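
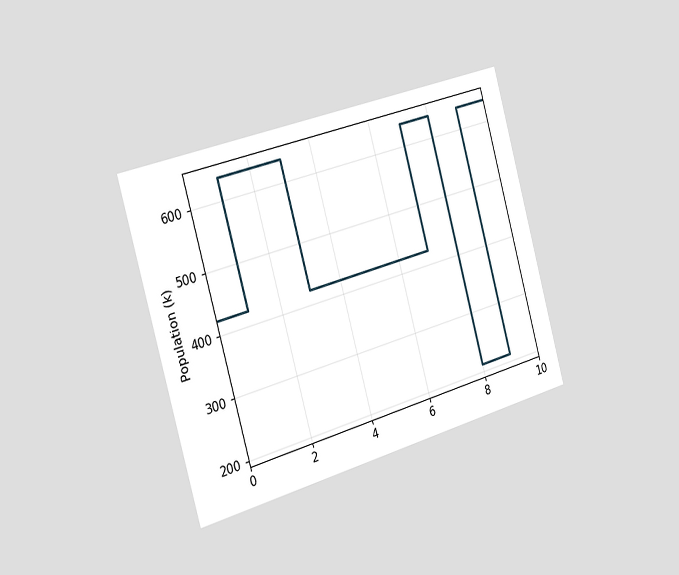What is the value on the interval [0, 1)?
The chart is tilted about 16° counter-clockwise and viewed slightly from the left. On [0, 1) the step sits at 424k.

424k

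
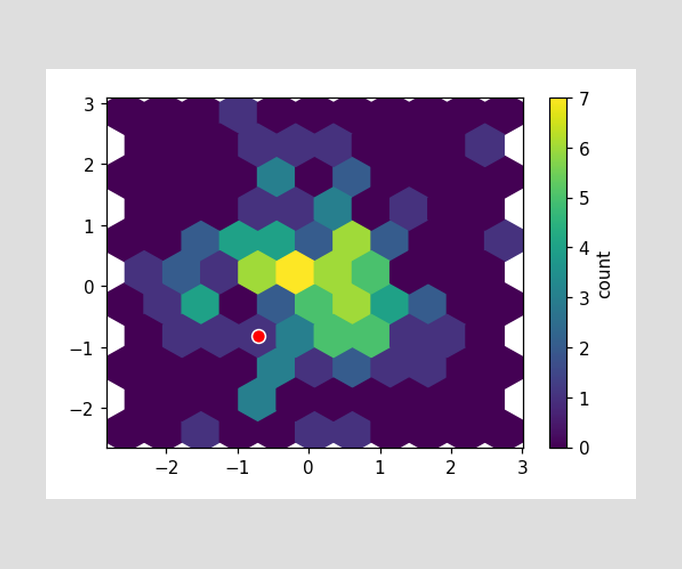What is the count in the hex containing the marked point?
The marked hex reads 1 on the colorbar.

1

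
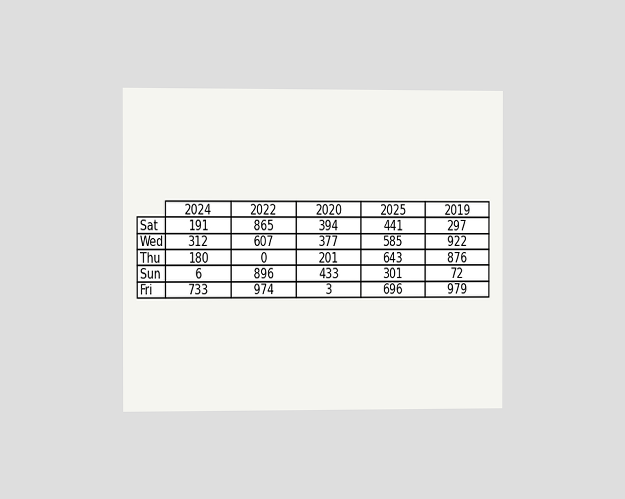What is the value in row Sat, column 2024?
191

The chart is viewed slightly from the left. The (Sat, 2024) cell reads 191.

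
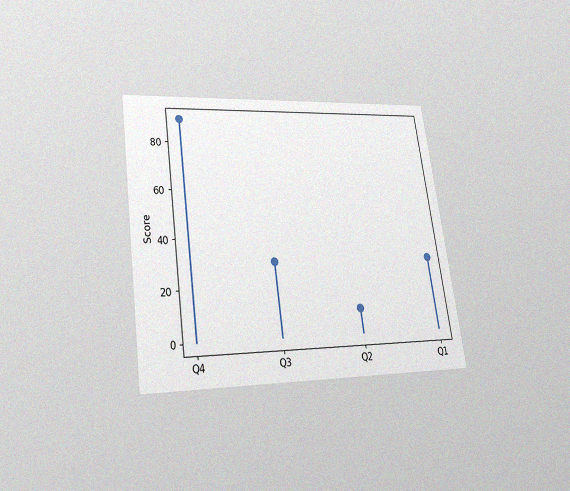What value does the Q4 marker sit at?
The chart is tilted about 8° counter-clockwise and viewed slightly from below, with some photo noise. The Q4 marker sits at 90.

90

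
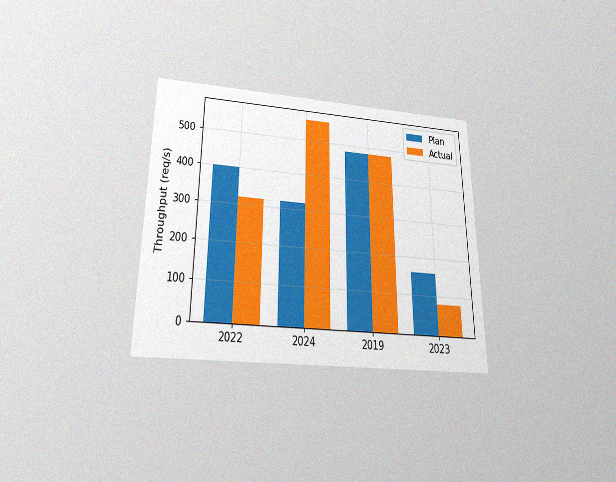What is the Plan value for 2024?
The chart is viewed slightly from below, with some photo noise. The Plan bar at 2024 reaches 320req/s on the y-axis.

320req/s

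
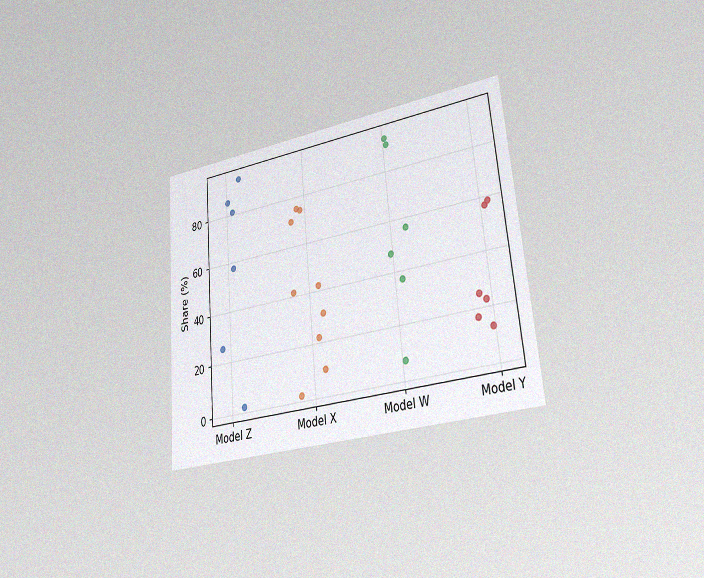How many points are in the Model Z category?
The chart is tilted about 5° counter-clockwise and viewed slightly from the right, with some photo noise. Counting the markers in the Model Z column gives 6.

6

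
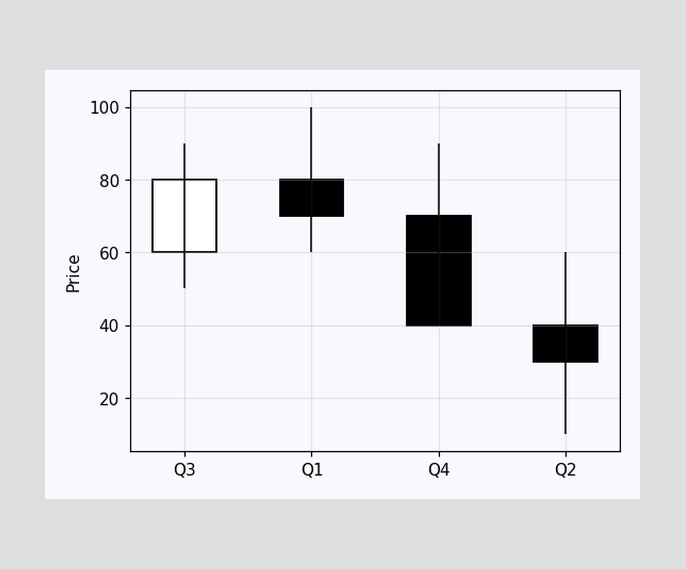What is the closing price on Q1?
70

The Q1 candle closes at 70.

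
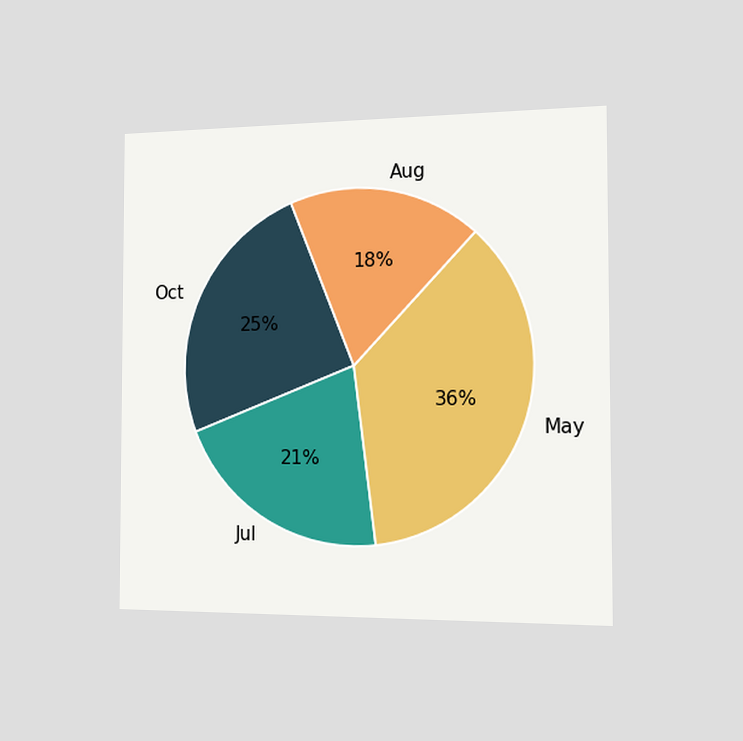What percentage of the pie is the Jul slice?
The chart is viewed slightly from the right. The Jul slice takes up 21% of the pie.

21%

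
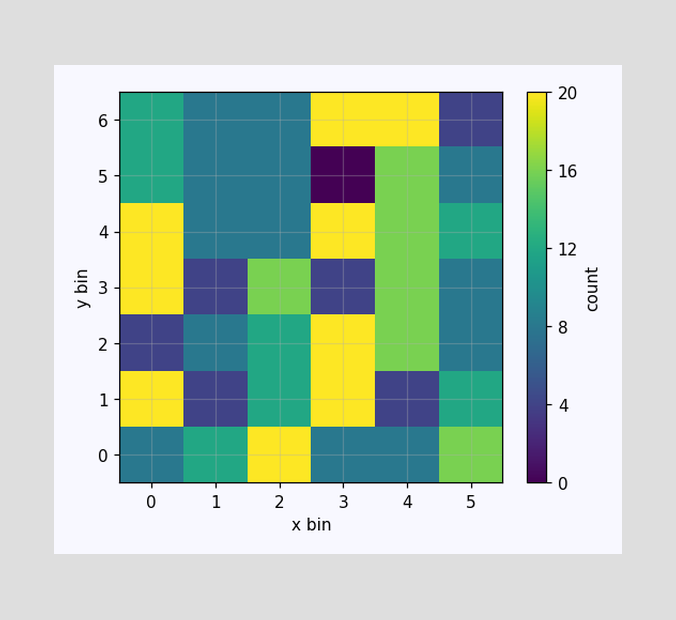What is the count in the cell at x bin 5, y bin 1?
12

Matching the cell (5, 1) against the colorbar gives 12.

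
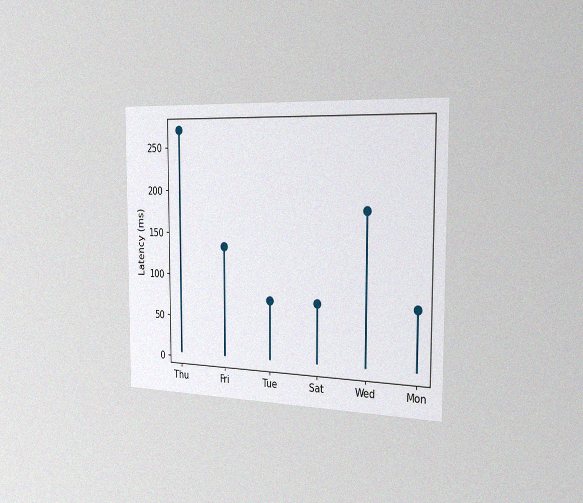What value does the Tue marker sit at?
75ms

The chart is viewed slightly from the right, with some photo noise. The Tue marker sits at 75ms.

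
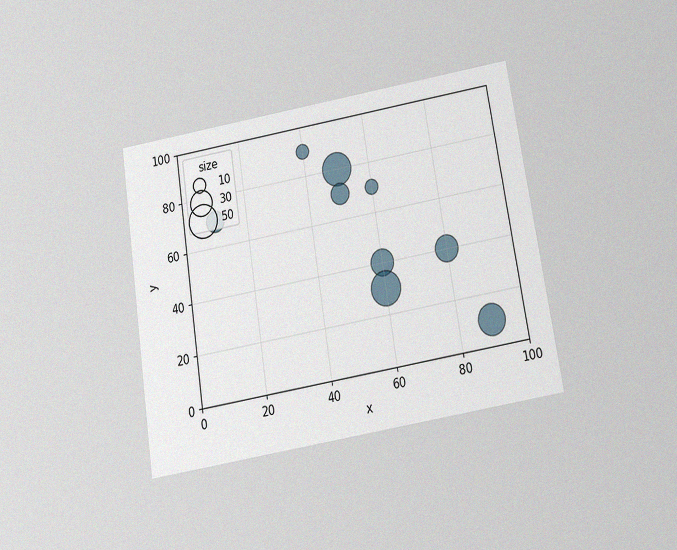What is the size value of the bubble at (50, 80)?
The chart is tilted about 9° counter-clockwise and viewed slightly from below, with some photo noise. Matching the bubble at (50, 80) against the size legend gives 50.

50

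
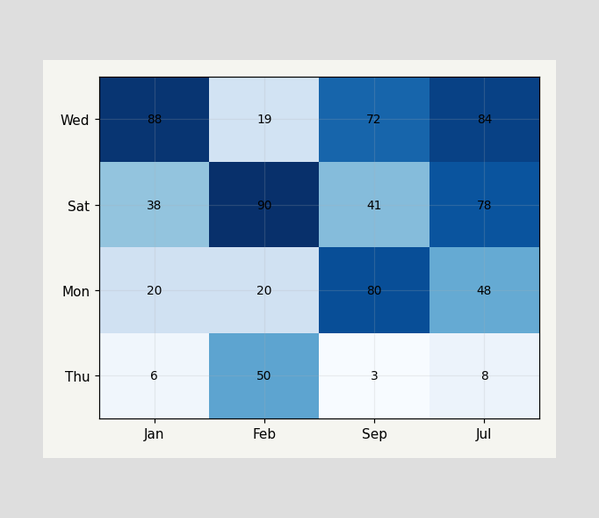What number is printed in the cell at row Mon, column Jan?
20

The (Mon, Jan) cell reads 20.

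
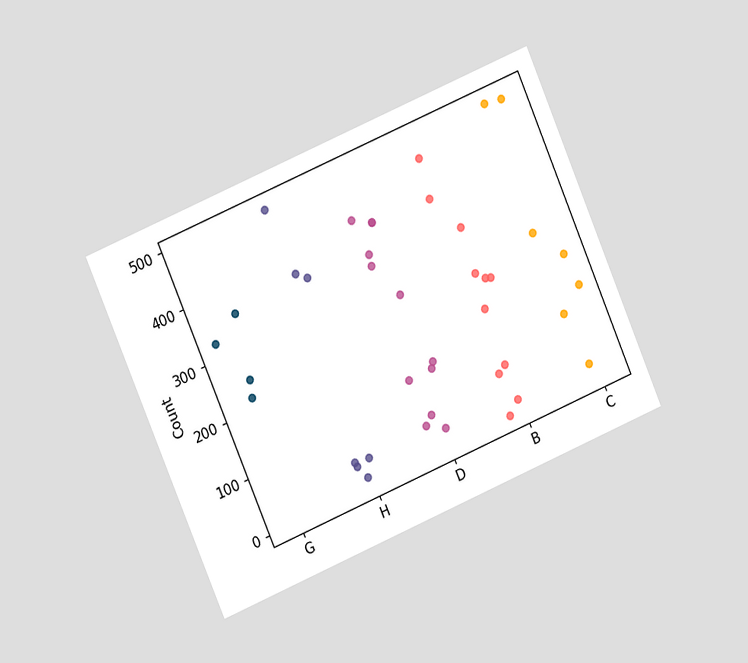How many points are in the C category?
The chart is tilted about 23° counter-clockwise and viewed at a slight angle. Counting the markers in the C column gives 7.

7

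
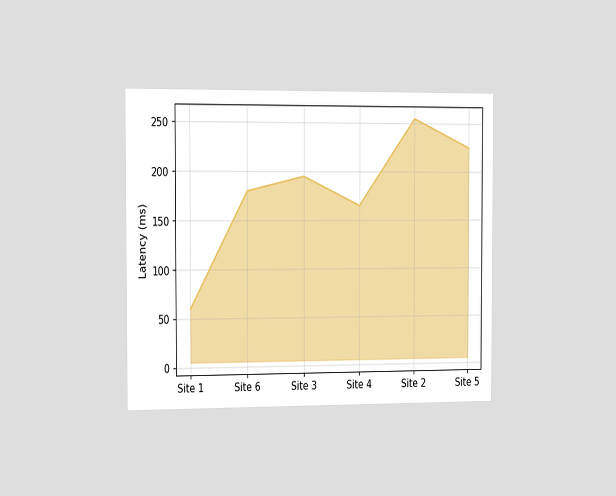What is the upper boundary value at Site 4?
165ms

The chart is viewed slightly from the left. At Site 4 the upper boundary is at 165ms.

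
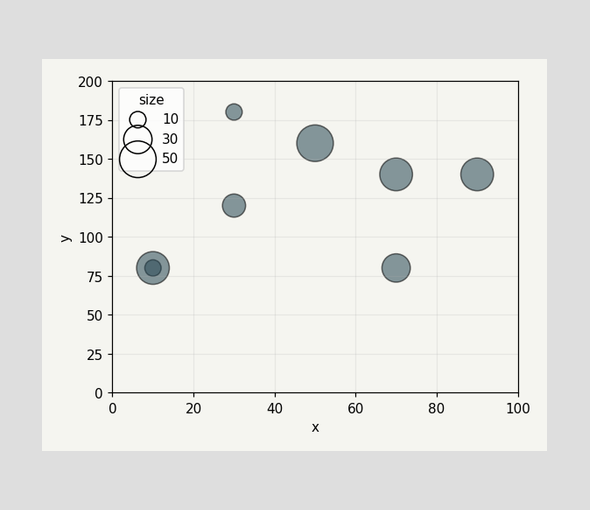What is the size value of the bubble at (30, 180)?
Matching the bubble at (30, 180) against the size legend gives 10.

10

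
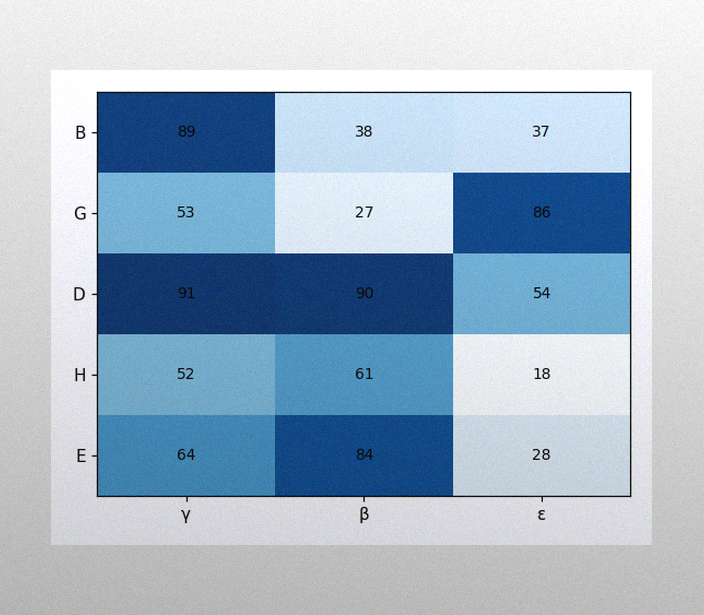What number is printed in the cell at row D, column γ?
91

The image has some photo noise and uneven lighting. The (D, γ) cell reads 91.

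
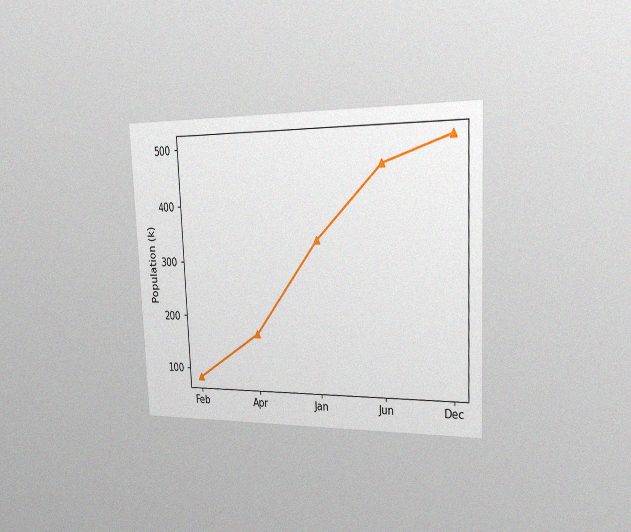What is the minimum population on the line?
84k

The chart is tilted about 3° counter-clockwise and viewed slightly from the right, with some photo noise. The lowest point is at Feb, and reading across to the y-axis gives 84k.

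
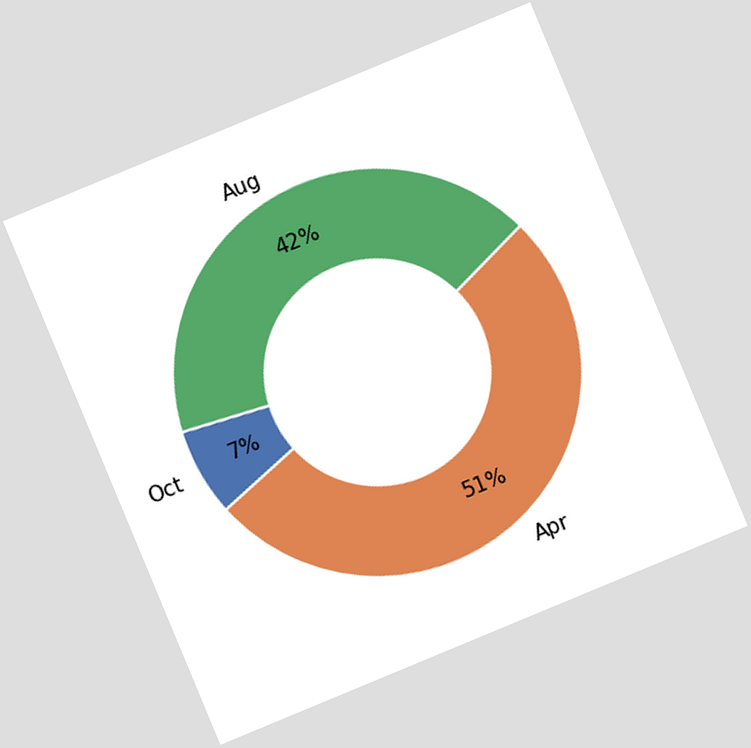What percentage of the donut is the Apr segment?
51%

The chart is tilted about 23° counter-clockwise. The Apr segment takes up 51% of the ring.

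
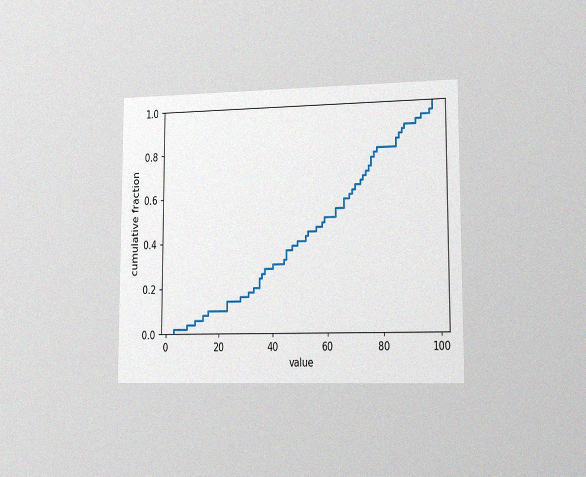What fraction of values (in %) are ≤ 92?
The chart is viewed slightly from the right, with some photo noise. At x=92 the ECDF step is at 92%.

92%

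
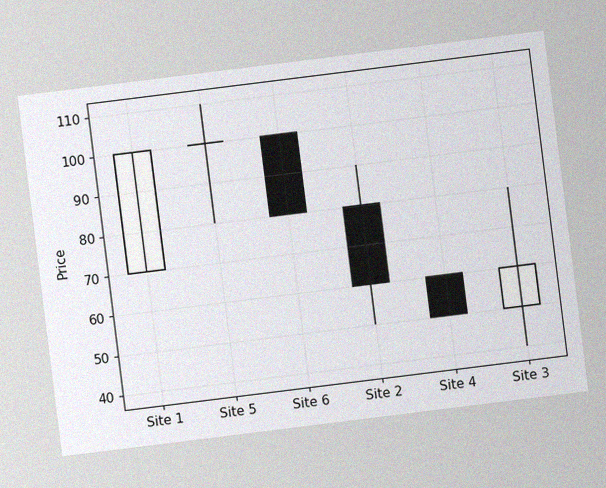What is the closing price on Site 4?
The chart is tilted about 7° counter-clockwise, with some photo noise. The Site 4 candle closes at 50.

50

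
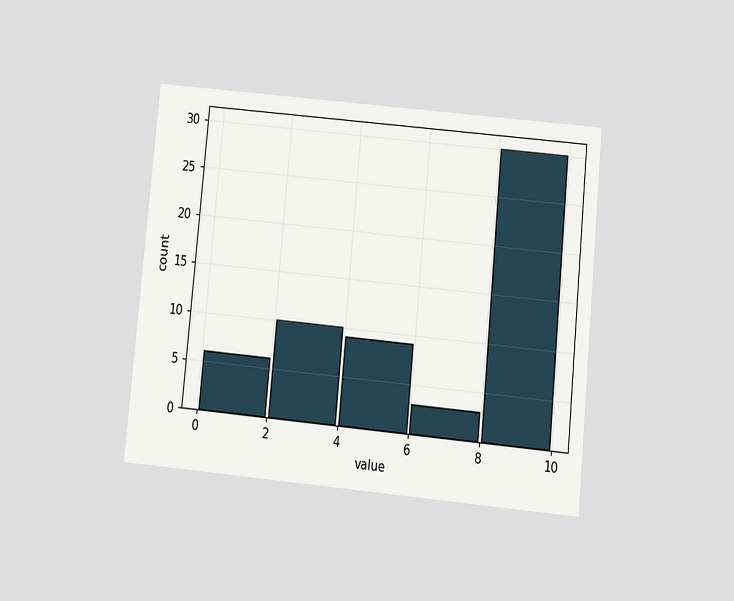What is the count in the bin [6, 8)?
3

The chart is tilted about 5° clockwise and viewed slightly from below. The [6, 8) bin has height 3.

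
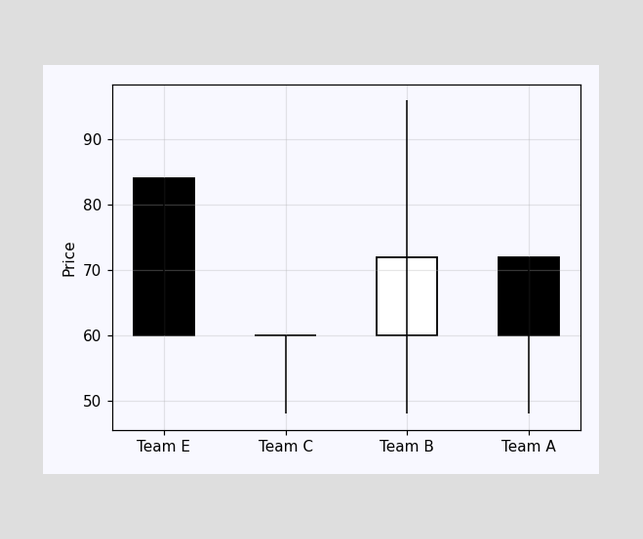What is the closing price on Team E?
60

The Team E candle closes at 60.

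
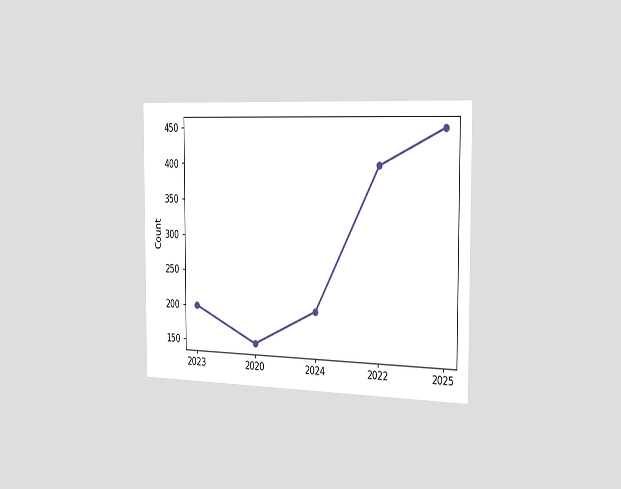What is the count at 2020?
The chart is viewed slightly from the right. At 2020, the line is at 150.

150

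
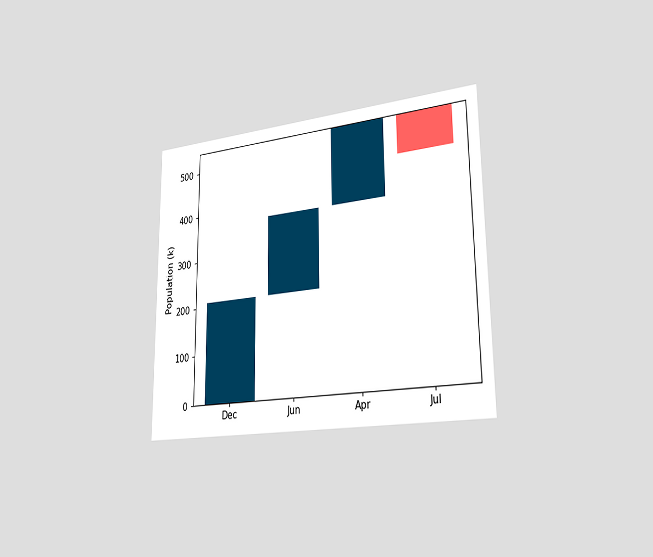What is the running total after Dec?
210k

The chart is viewed slightly from the right. After Dec the running total reaches 210k.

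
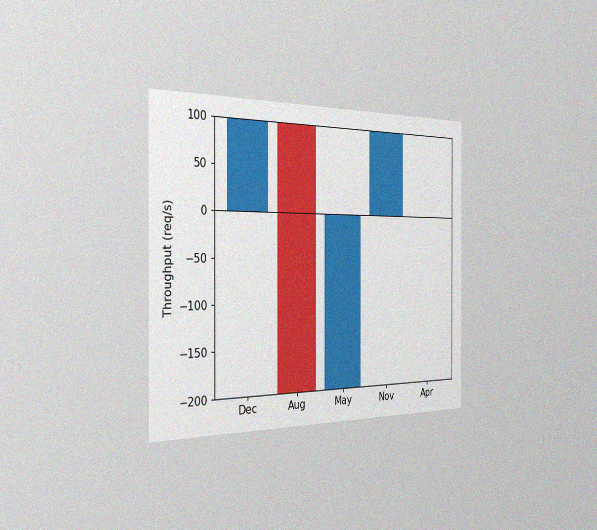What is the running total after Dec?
The chart is viewed slightly from the left, with some photo noise. After Dec the running total reaches 100req/s.

100req/s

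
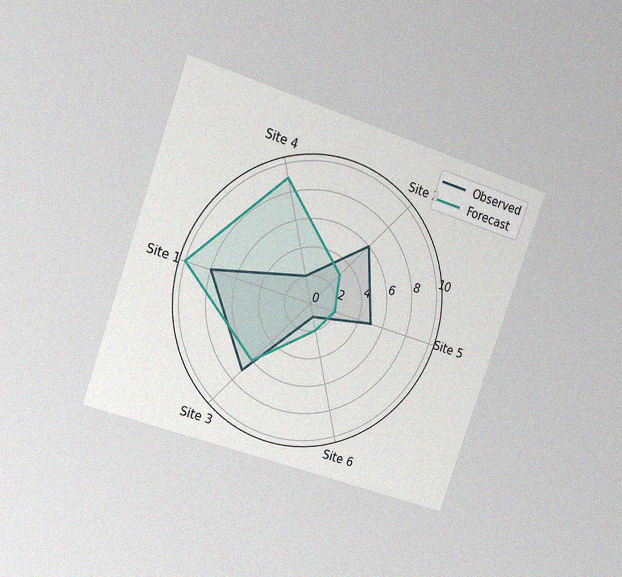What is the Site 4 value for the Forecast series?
9

The chart is tilted about 19° clockwise and viewed slightly from the left, with some photo noise. On the Site 4 axis, Forecast reaches 9.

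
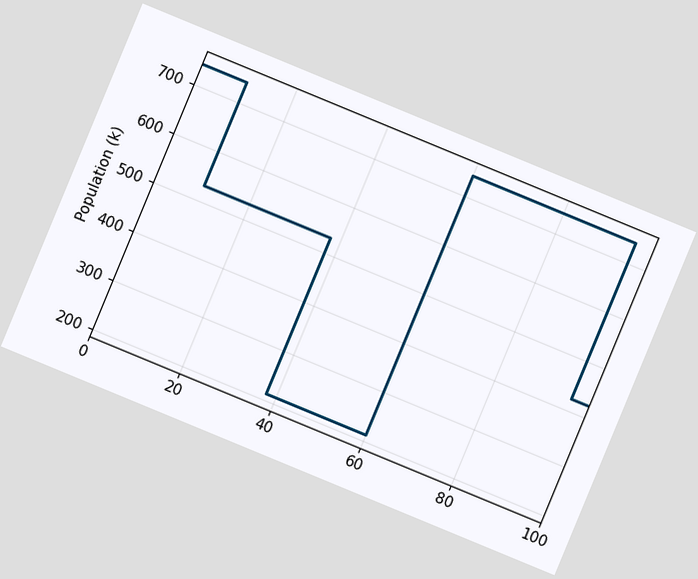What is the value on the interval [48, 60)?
212k

The chart is tilted about 22° clockwise. On [48, 60) the step sits at 212k.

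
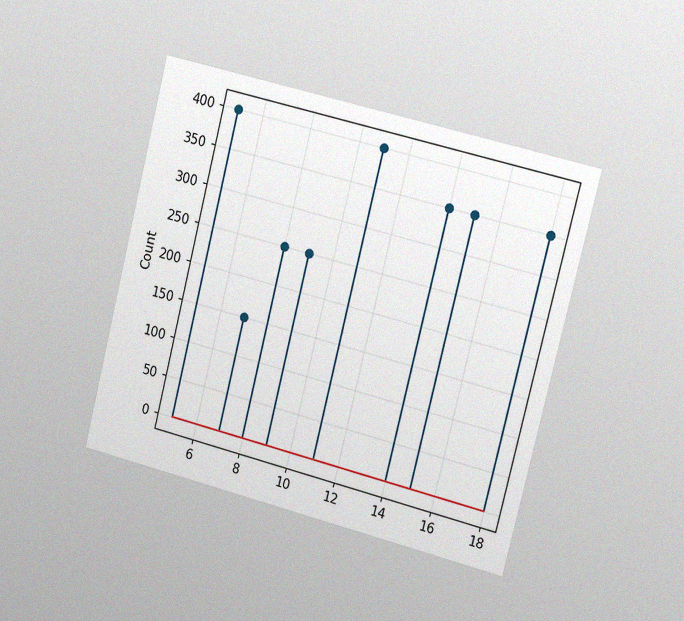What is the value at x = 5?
400

The chart is tilted about 14° clockwise and viewed slightly from the right, with some photo noise. The stem at x=5 reaches 400.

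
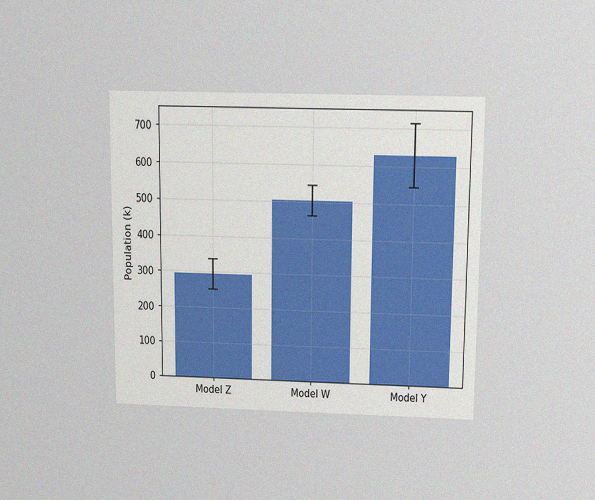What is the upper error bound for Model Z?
336k

The chart is viewed slightly from above, with some photo noise. The Model Z bar's upper whisker reaches 336k.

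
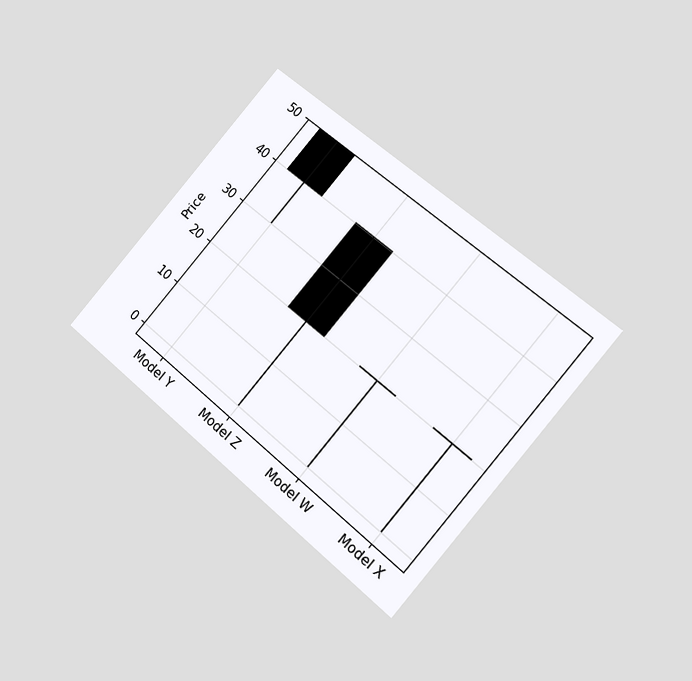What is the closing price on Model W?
20

The chart is tilted about 40° clockwise and viewed at a slight angle. The Model W candle closes at 20.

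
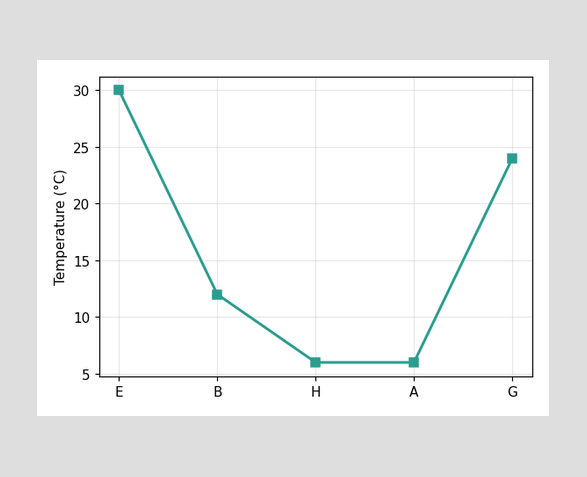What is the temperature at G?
24°C

At G, the line is at 24°C.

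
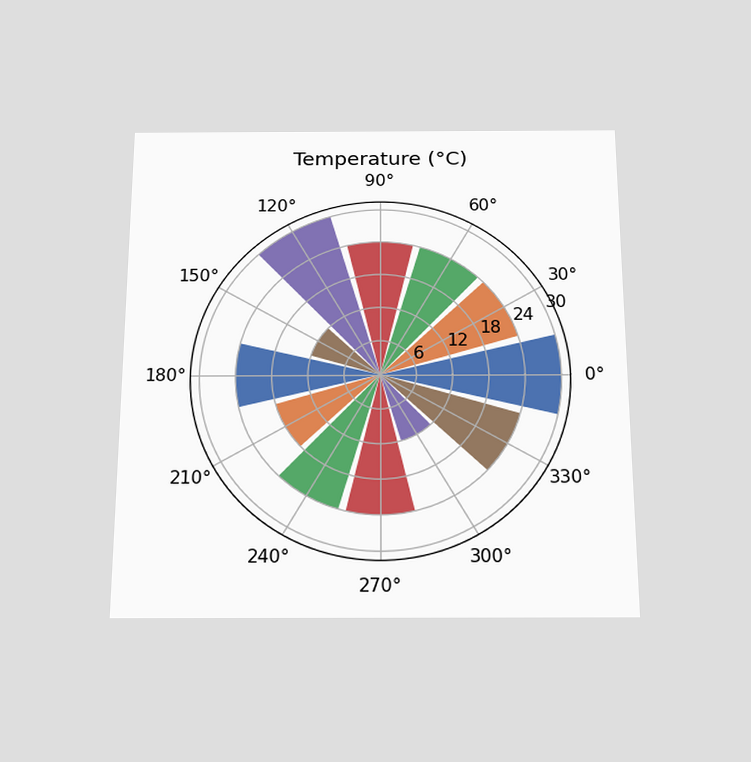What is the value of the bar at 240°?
24°C

The chart is viewed slightly from below. The bar at 240° reaches 24°C on the radial axis.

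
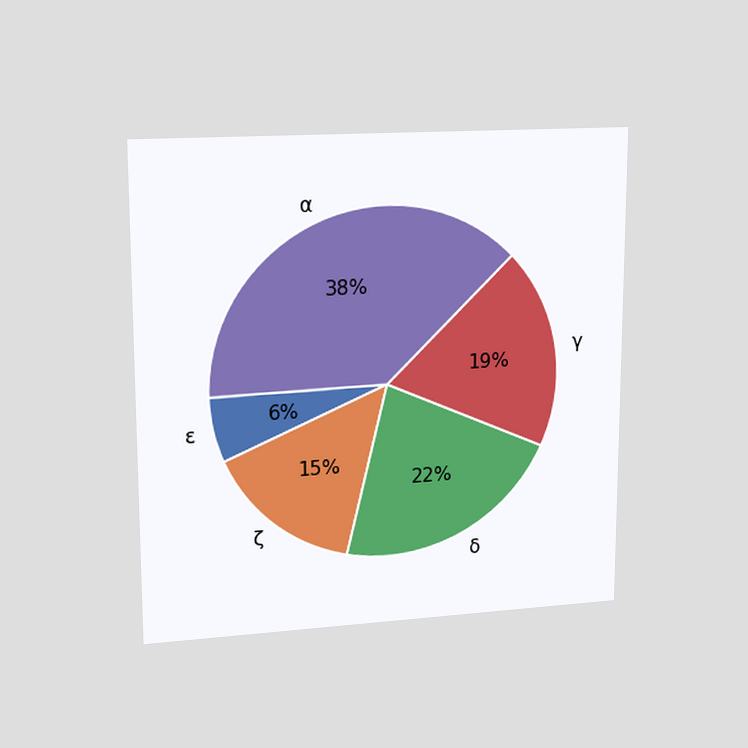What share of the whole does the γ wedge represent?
19%

The chart is viewed at a slight angle. The γ slice takes up 19% of the pie.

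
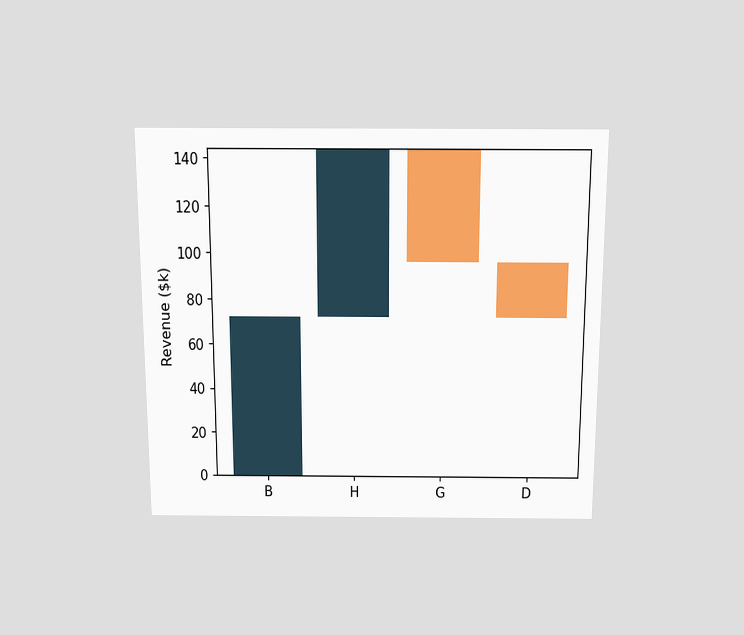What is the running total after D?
$72k

The chart is viewed slightly from above. After D the running total reaches $72k.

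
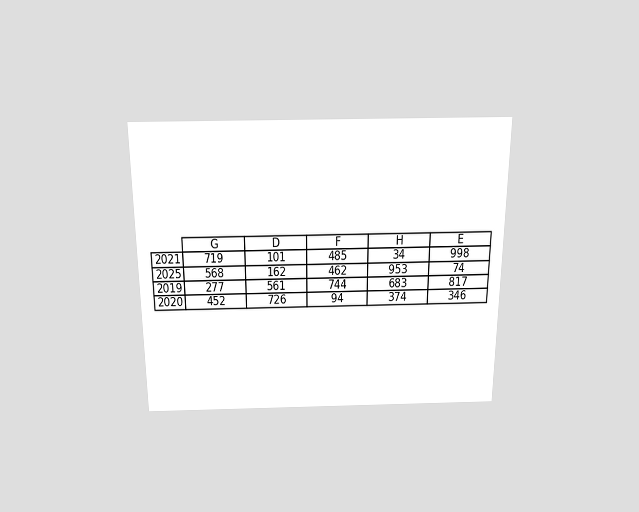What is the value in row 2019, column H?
683

The chart is viewed slightly from above. The (2019, H) cell reads 683.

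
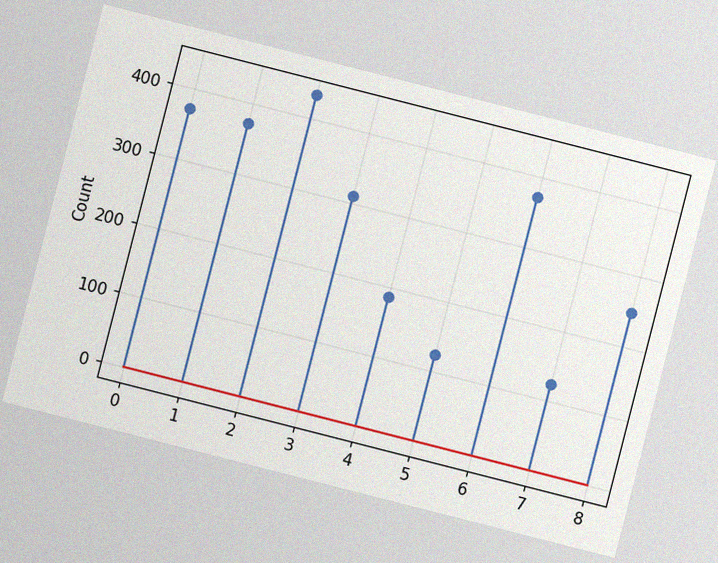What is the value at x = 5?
The chart is tilted about 14° clockwise, with some photo noise. The stem at x=5 reaches 124.

124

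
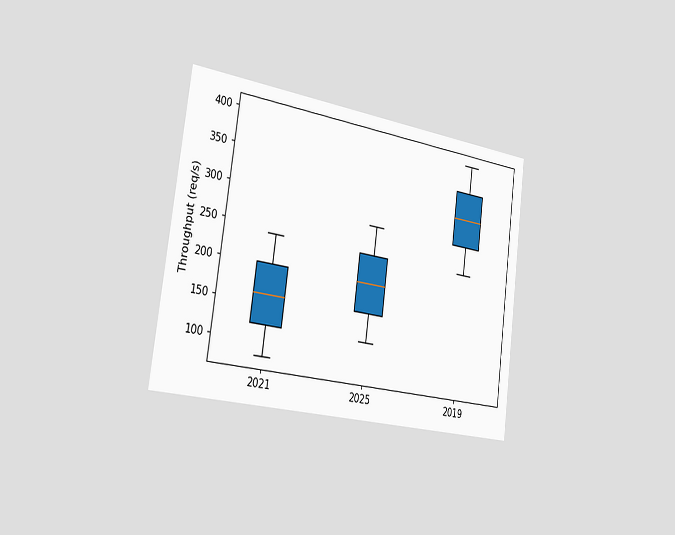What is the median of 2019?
The chart is tilted about 8° clockwise and viewed slightly from the left. The median line in the 2019 box sits at 320req/s.

320req/s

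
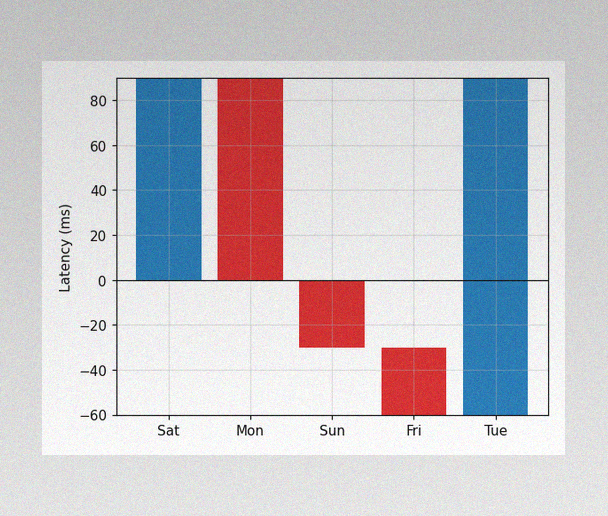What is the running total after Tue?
The image has some photo noise and uneven lighting. After Tue the running total reaches 90ms.

90ms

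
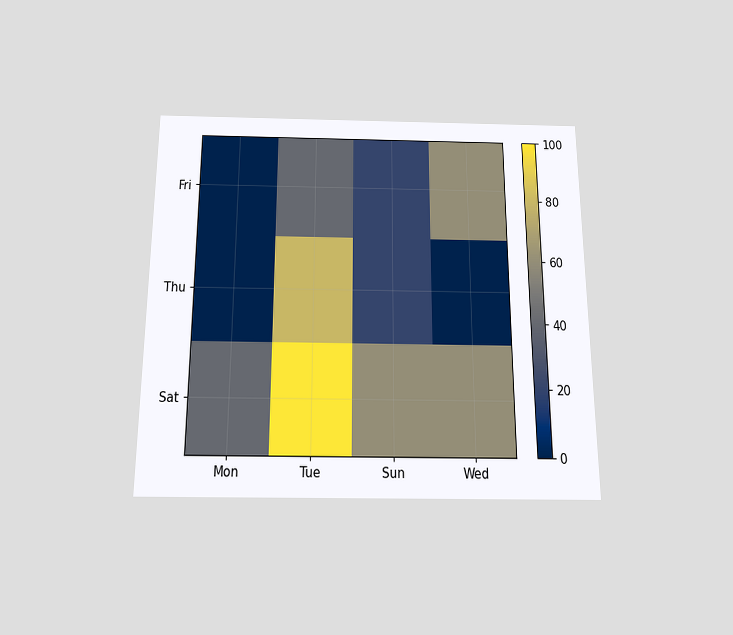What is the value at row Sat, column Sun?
60

The chart is viewed slightly from below. Matching cell (Sat, Sun) against the colorbar gives 60.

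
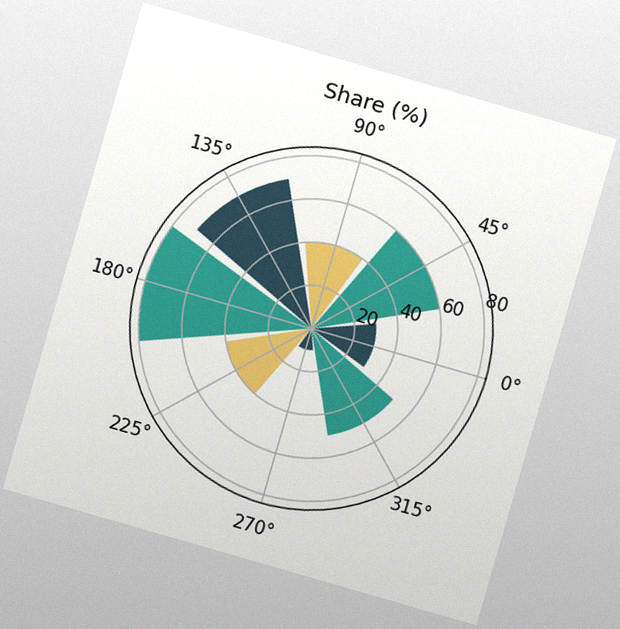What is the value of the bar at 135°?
The chart is tilted about 16° clockwise, with some photo noise. The bar at 135° reaches 70% on the radial axis.

70%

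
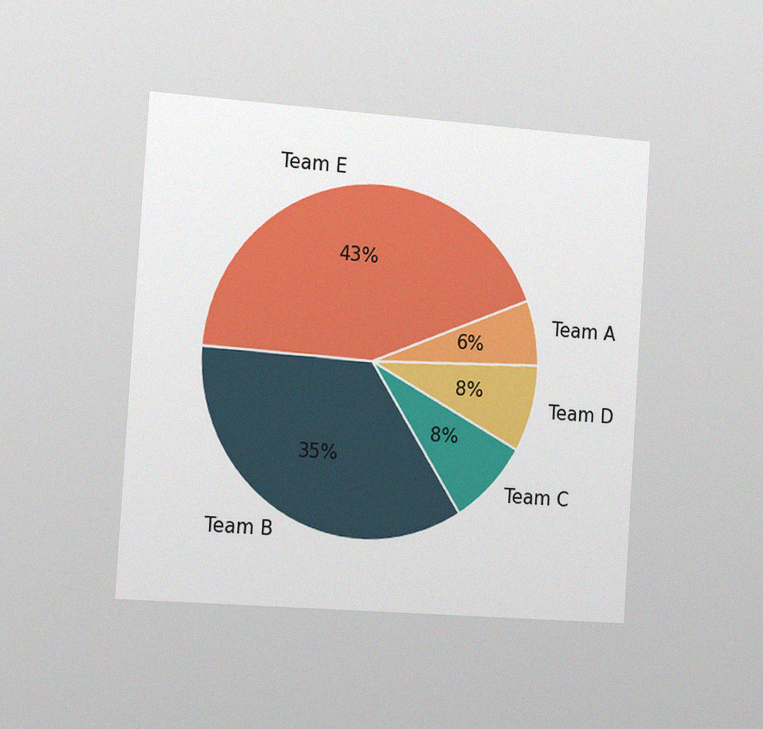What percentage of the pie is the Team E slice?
43%

The chart is tilted about 4° clockwise and viewed slightly from the left, with some photo noise. The Team E slice takes up 43% of the pie.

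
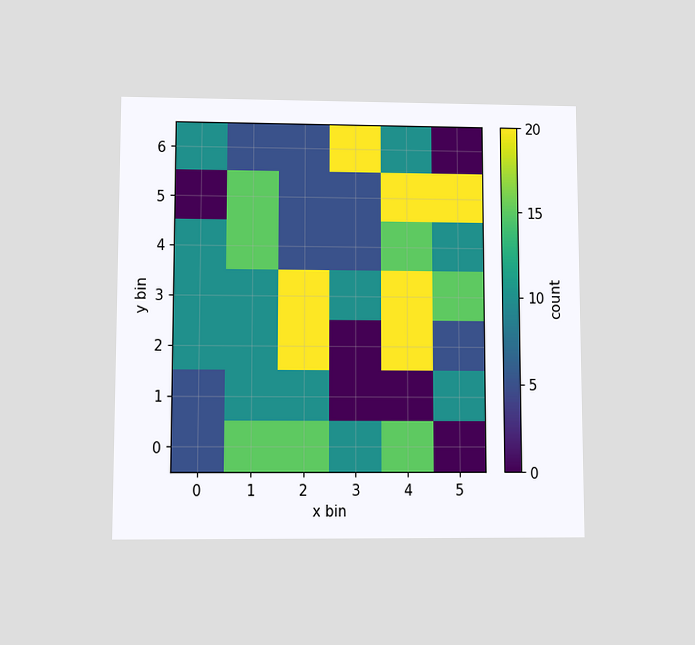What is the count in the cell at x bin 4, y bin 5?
20

The chart is viewed at a slight angle. Matching the cell (4, 5) against the colorbar gives 20.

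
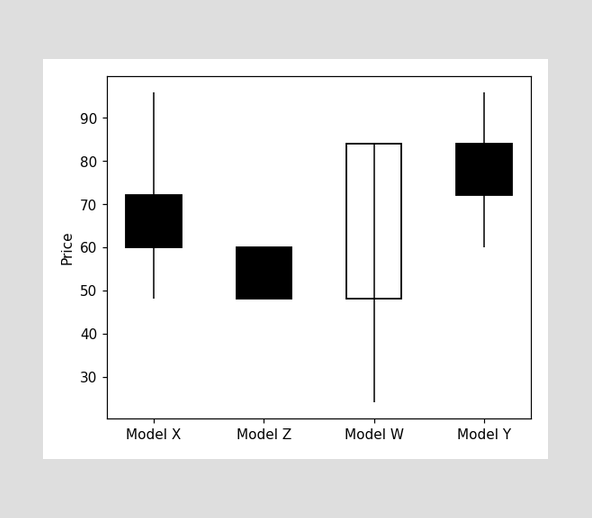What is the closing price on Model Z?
The Model Z candle closes at 48.

48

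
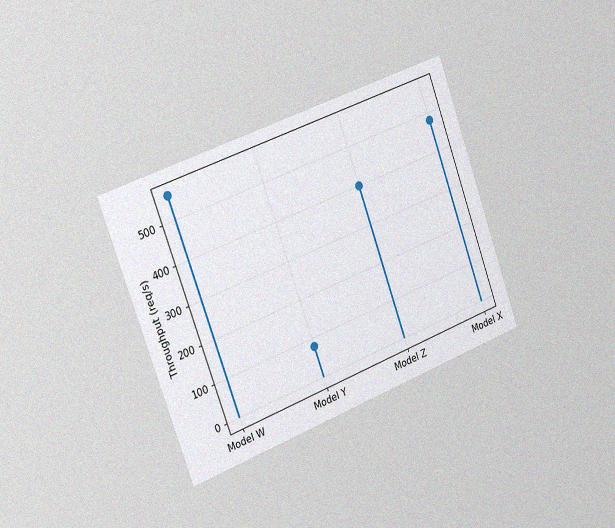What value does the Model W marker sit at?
560req/s

The chart is tilted about 20° counter-clockwise and viewed slightly from the left, with some photo noise. The Model W marker sits at 560req/s.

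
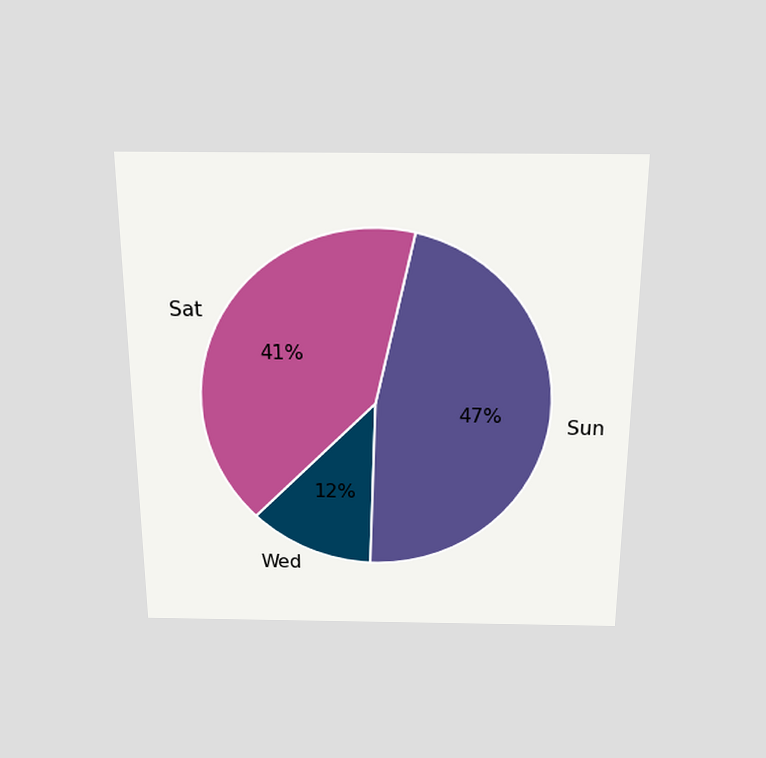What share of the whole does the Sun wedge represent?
The chart is viewed slightly from above. The Sun slice takes up 47% of the pie.

47%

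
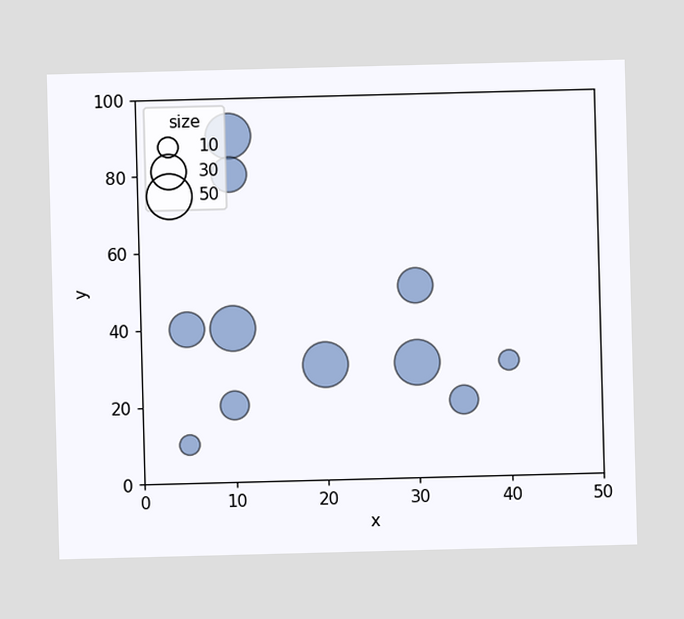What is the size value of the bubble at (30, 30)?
Matching the bubble at (30, 30) against the size legend gives 50.

50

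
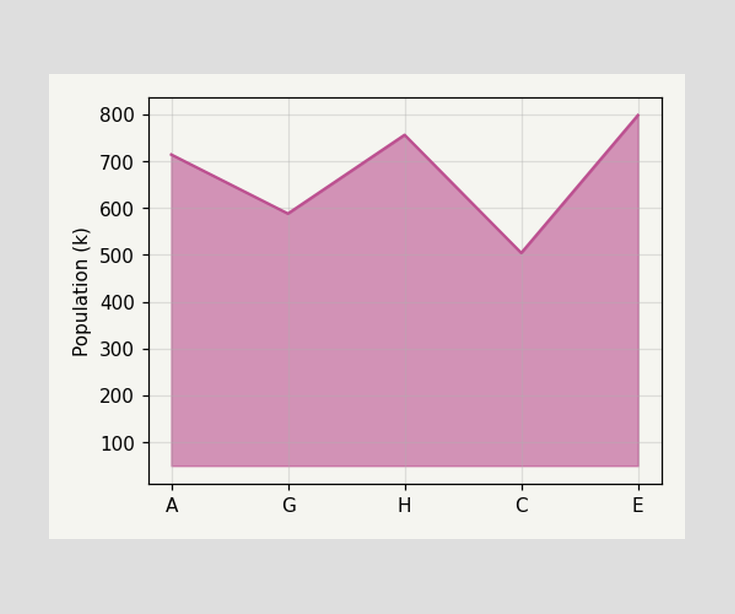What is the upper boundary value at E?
At E the upper boundary is at 798k.

798k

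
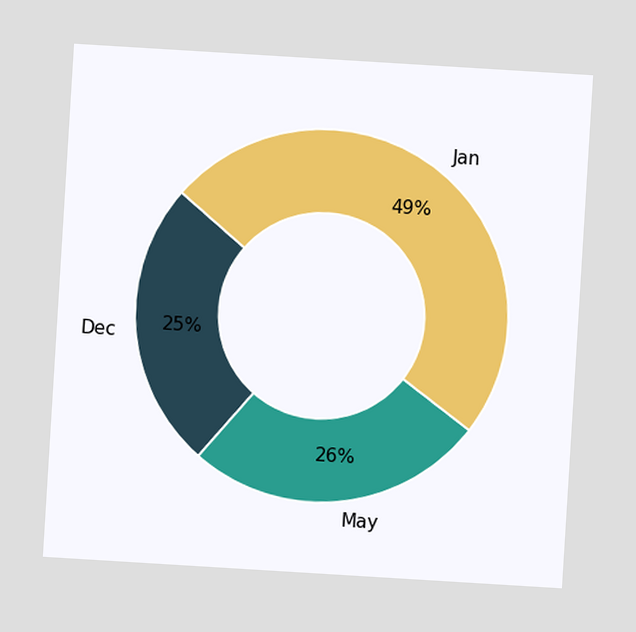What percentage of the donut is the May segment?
The chart is tilted about 3° clockwise. The May segment takes up 26% of the ring.

26%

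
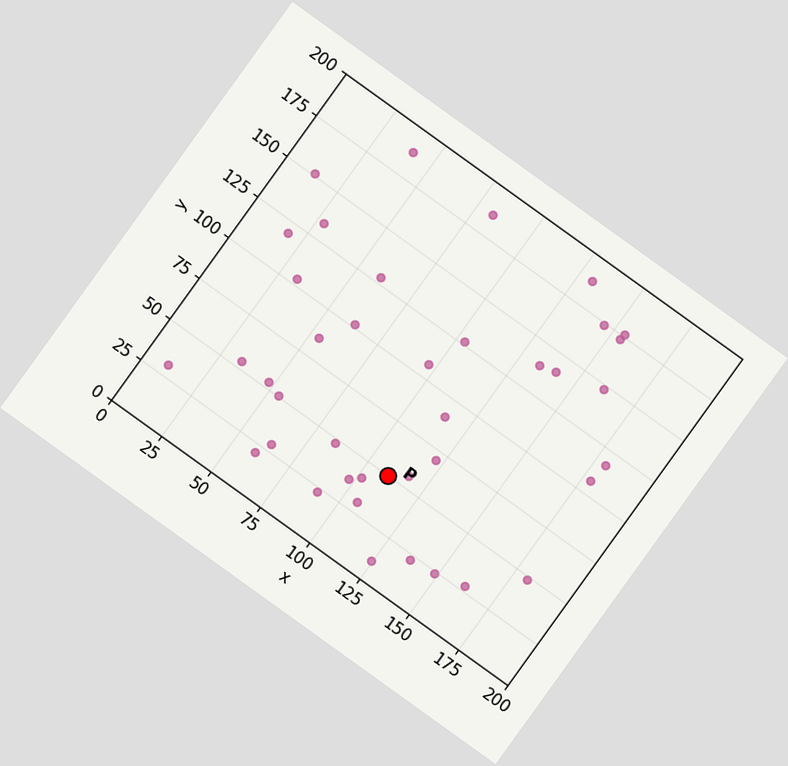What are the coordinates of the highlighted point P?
The chart is tilted about 36° clockwise. Following the gridlines from P to each axis, P sits at (110, 50).

(110, 50)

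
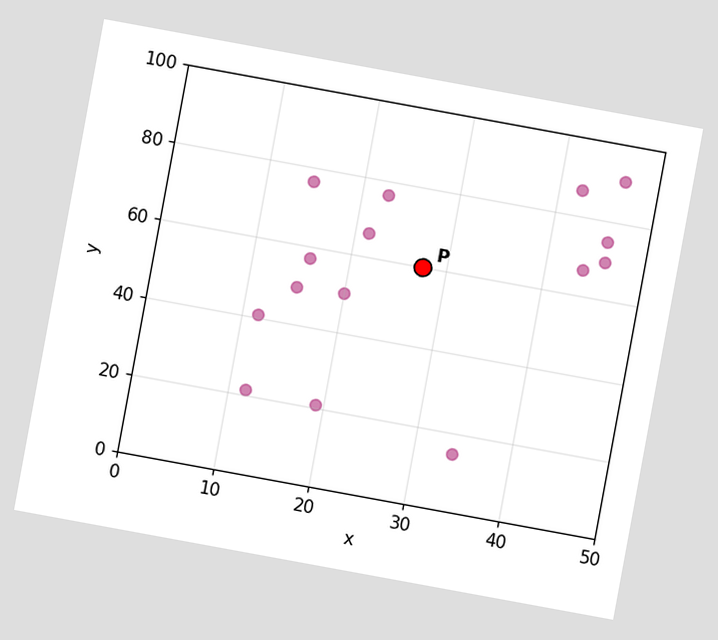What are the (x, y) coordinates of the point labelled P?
(27.5, 60)

The chart is tilted about 10° clockwise. Following the gridlines from P to each axis, P sits at (27.5, 60).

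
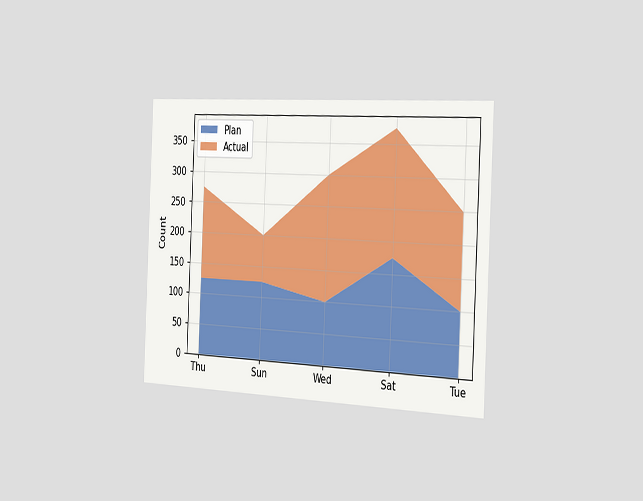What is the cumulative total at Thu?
275

The chart is tilted about 3° clockwise and viewed slightly from the right. The stacked total at Thu reaches 275.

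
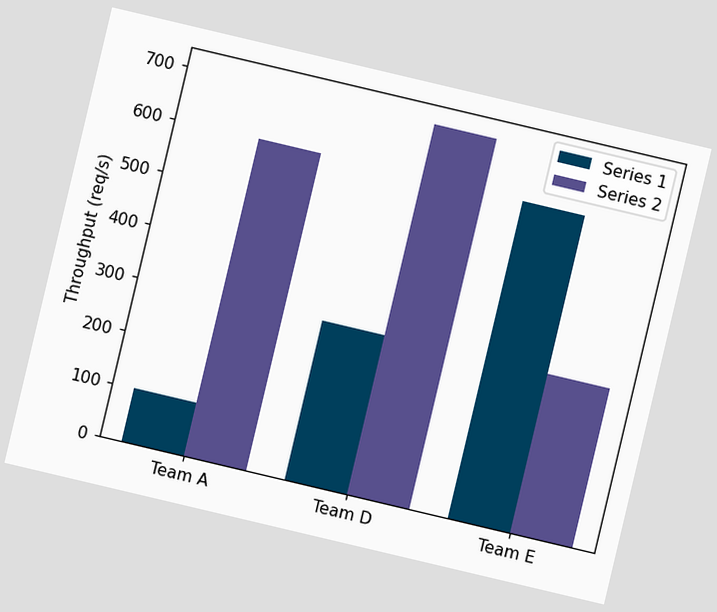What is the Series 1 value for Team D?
The chart is tilted about 13° clockwise. The Series 1 bar at Team D reaches 300req/s on the y-axis.

300req/s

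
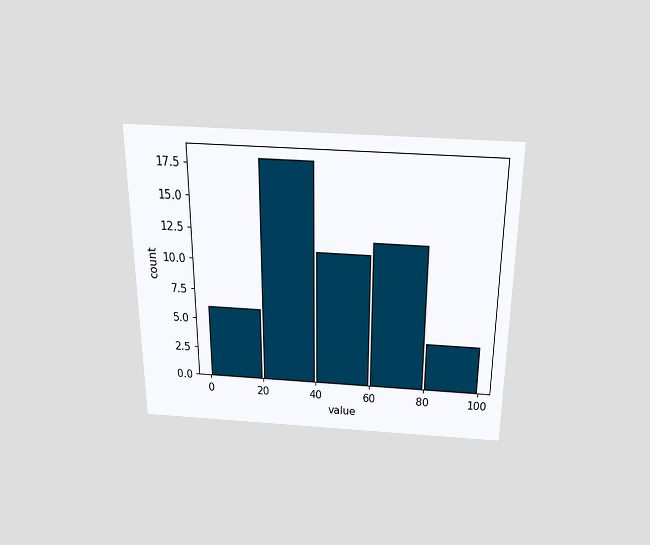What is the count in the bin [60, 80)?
The chart is viewed slightly from above. The [60, 80) bin has height 12.

12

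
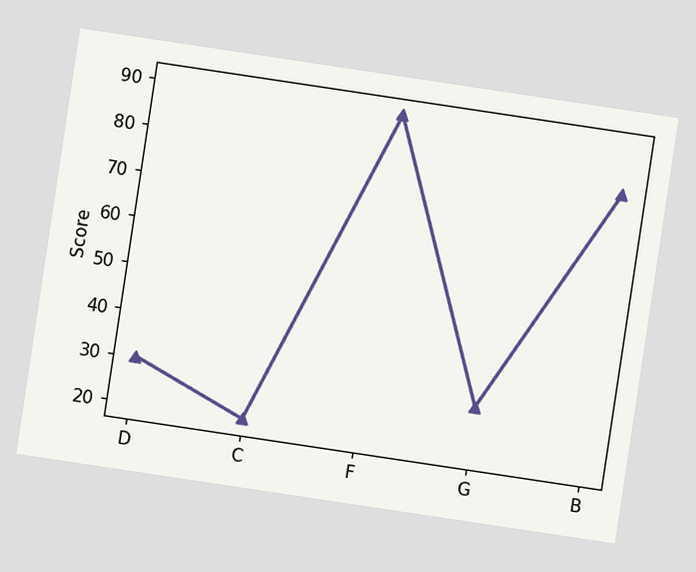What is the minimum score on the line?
20

The chart is tilted about 9° clockwise. The lowest point is at C, and reading across to the y-axis gives 20.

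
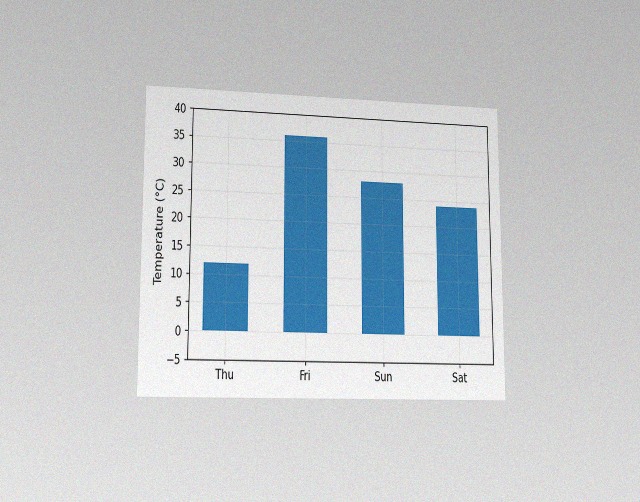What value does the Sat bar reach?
The chart is viewed at a slight angle, with some photo noise. Reading along the chart's y-axis, the Sat bar reaches 24°C.

24°C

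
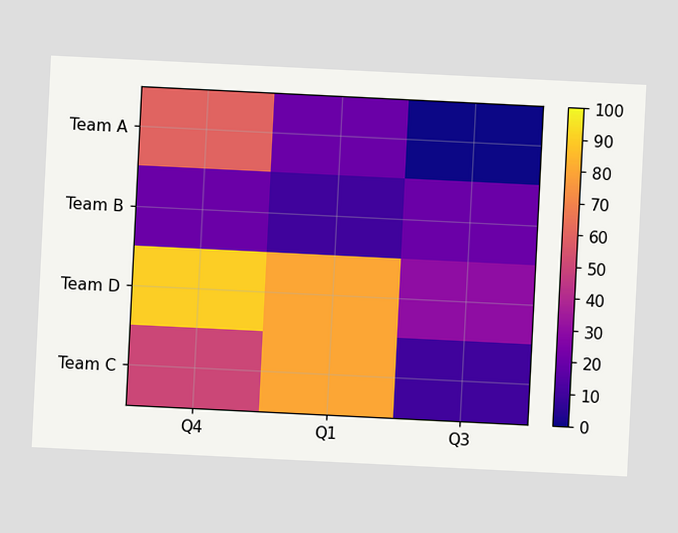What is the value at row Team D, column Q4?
The chart is tilted about 3° clockwise. Matching cell (Team D, Q4) against the colorbar gives 90.

90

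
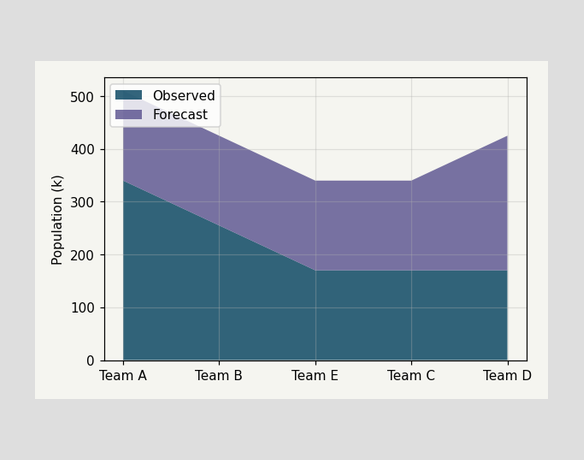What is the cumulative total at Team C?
The stacked total at Team C reaches 340k.

340k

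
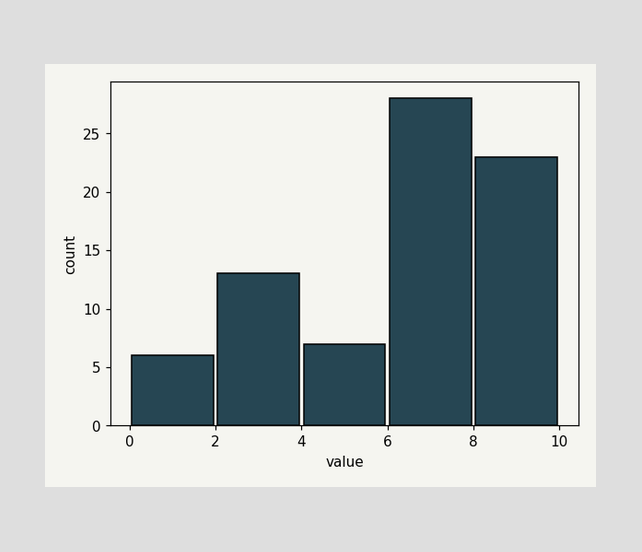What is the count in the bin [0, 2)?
The [0, 2) bin has height 6.

6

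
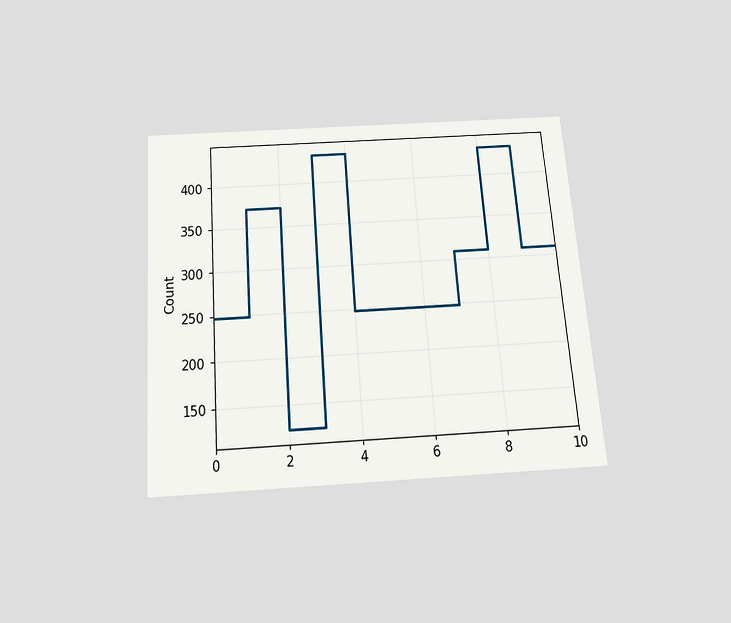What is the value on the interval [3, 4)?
The chart is tilted about 4° counter-clockwise and viewed slightly from below. On [3, 4) the step sits at 434.

434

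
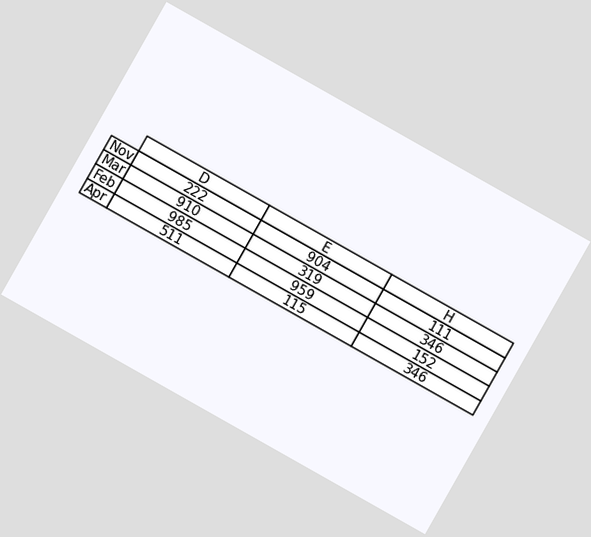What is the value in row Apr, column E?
The chart is tilted about 29° clockwise. The (Apr, E) cell reads 115.

115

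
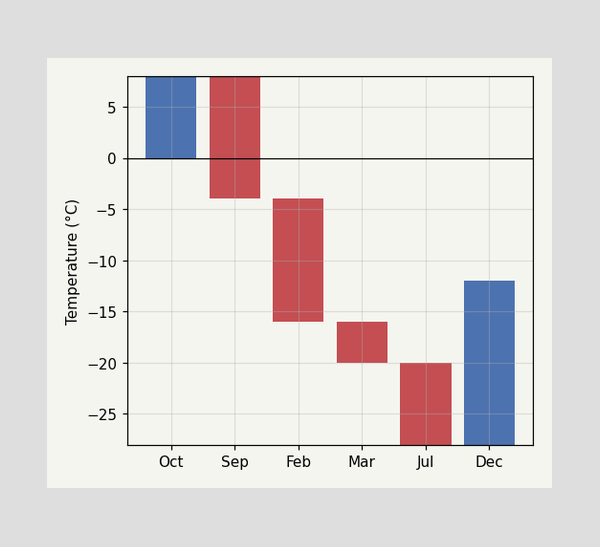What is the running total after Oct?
After Oct the running total reaches 8°C.

8°C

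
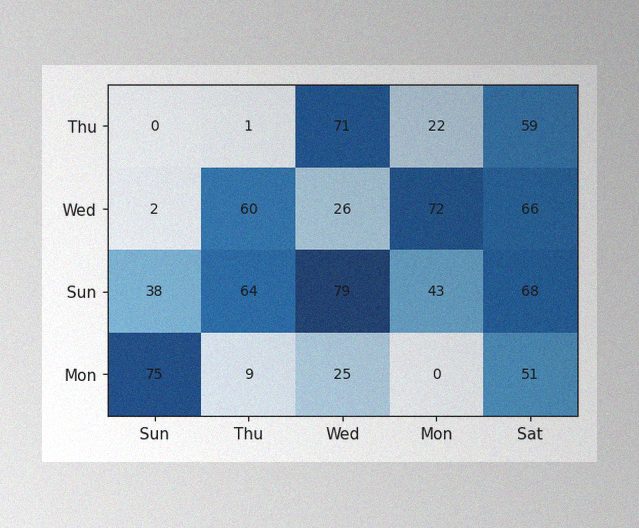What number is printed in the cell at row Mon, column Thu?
9

The image has some photo noise and uneven lighting. The (Mon, Thu) cell reads 9.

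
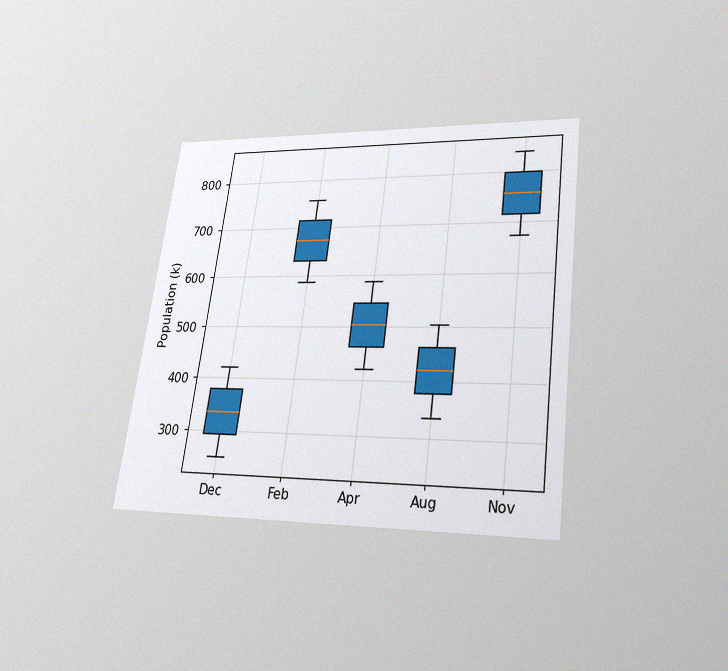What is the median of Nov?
The chart is tilted about 8° clockwise and viewed slightly from below, with some photo noise. The median line in the Nov box sits at 756k.

756k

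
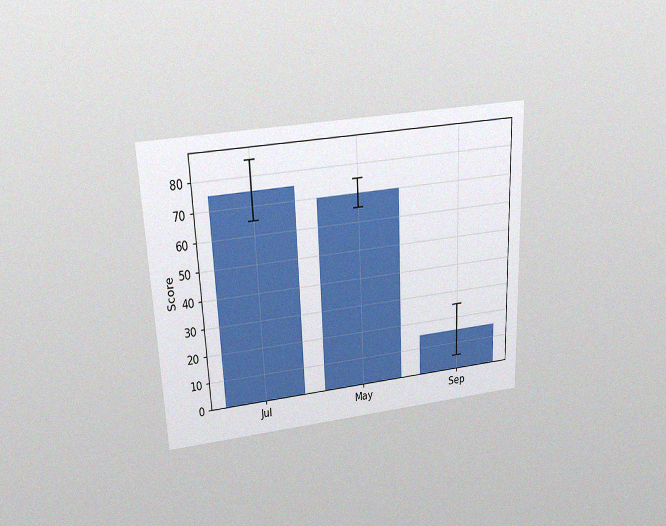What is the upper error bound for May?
The chart is tilted about 3° counter-clockwise and viewed slightly from above, with some photo noise. The May bar's upper whisker reaches 75.

75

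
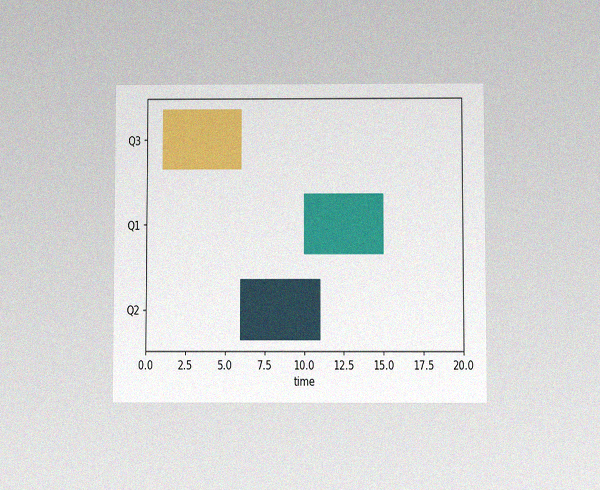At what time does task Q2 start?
The chart is viewed slightly from below, with some photo noise. The Q2 bar begins at t=6.

6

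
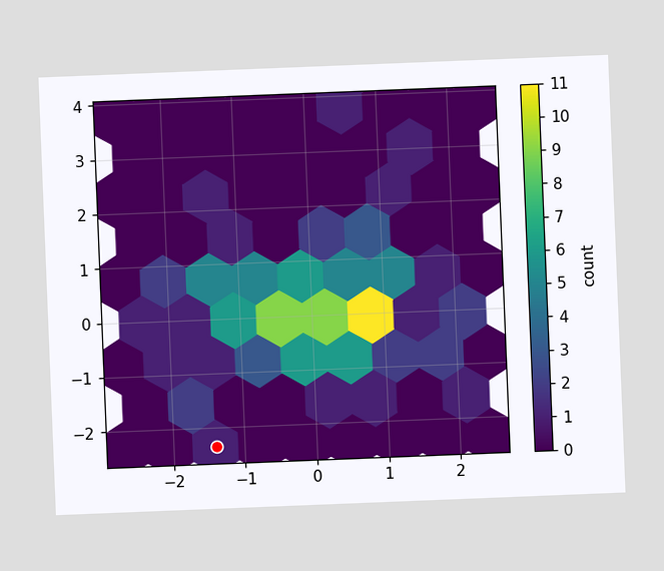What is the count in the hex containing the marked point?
The chart is tilted about 2° counter-clockwise. The marked hex reads 1 on the colorbar.

1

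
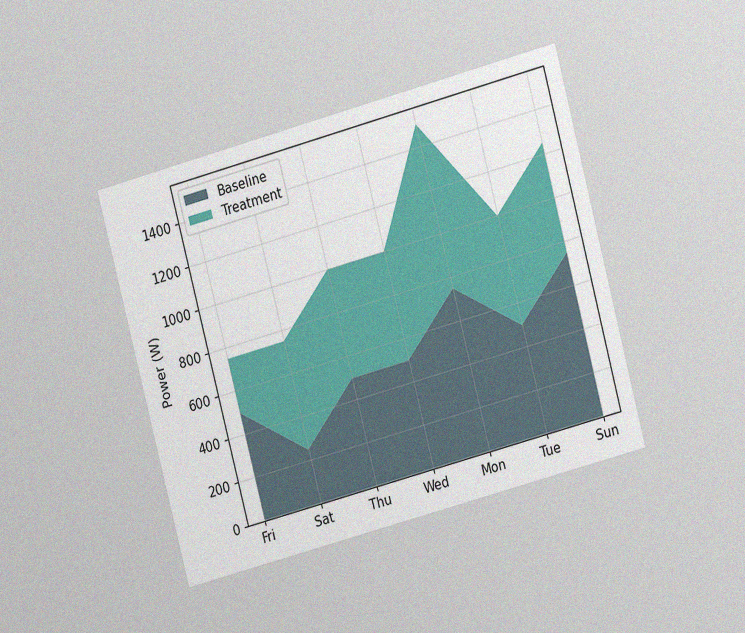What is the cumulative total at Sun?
The chart is tilted about 15° counter-clockwise and viewed at a slight angle, with some photo noise. The stacked total at Sun reaches 1250W.

1250W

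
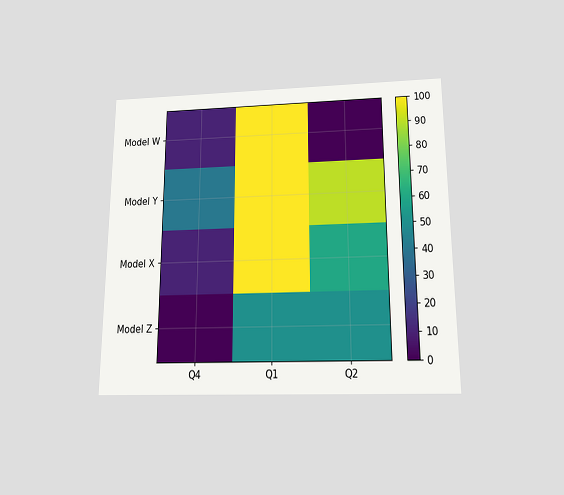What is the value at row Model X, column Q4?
10

The chart is viewed slightly from below. Matching cell (Model X, Q4) against the colorbar gives 10.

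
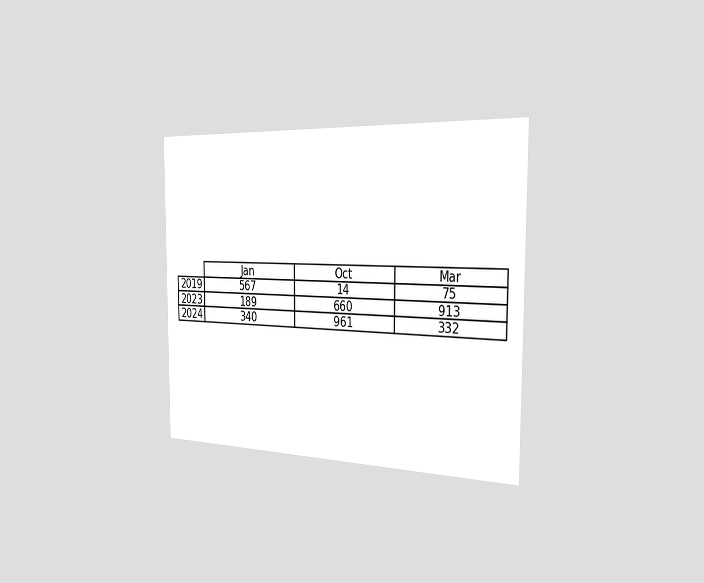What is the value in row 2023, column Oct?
660

The chart is viewed slightly from the right. The (2023, Oct) cell reads 660.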